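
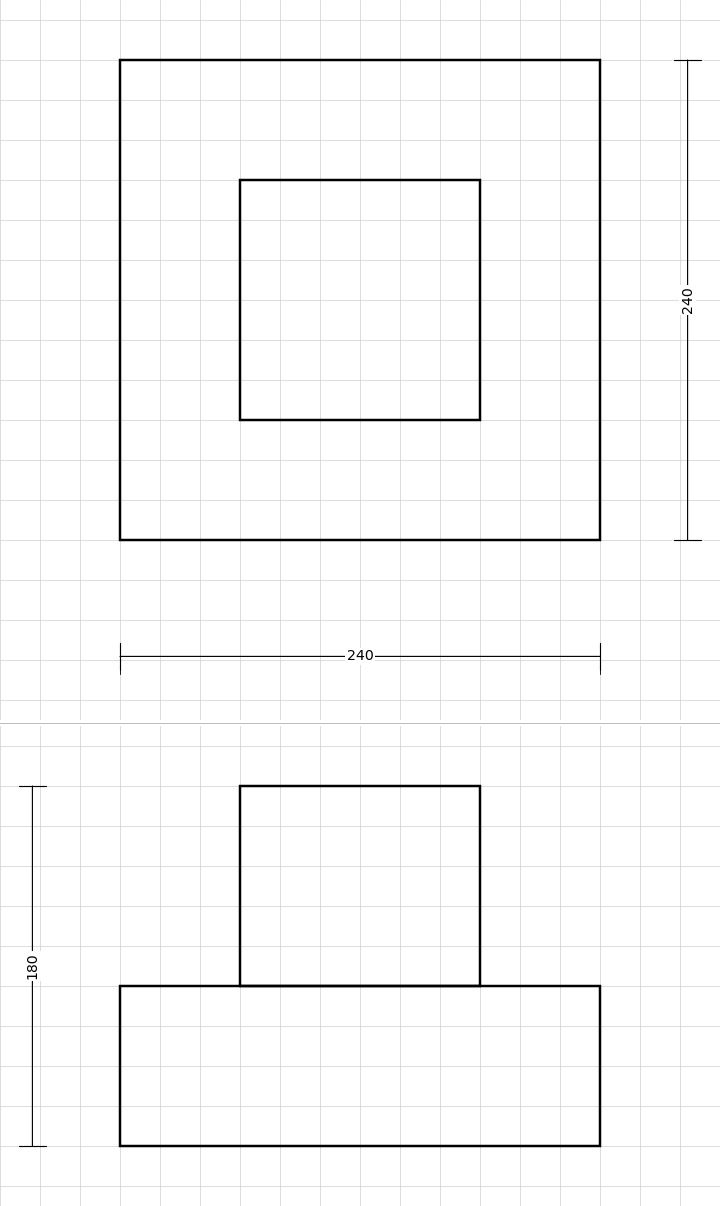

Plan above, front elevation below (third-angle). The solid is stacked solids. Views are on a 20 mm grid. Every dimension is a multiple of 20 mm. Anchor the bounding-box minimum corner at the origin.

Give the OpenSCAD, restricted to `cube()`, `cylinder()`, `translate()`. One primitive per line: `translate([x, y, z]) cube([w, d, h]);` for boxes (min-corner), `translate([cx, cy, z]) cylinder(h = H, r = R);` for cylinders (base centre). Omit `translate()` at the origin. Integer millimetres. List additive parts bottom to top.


cube([240, 240, 80]);
translate([60, 60, 80]) cube([120, 120, 100]);


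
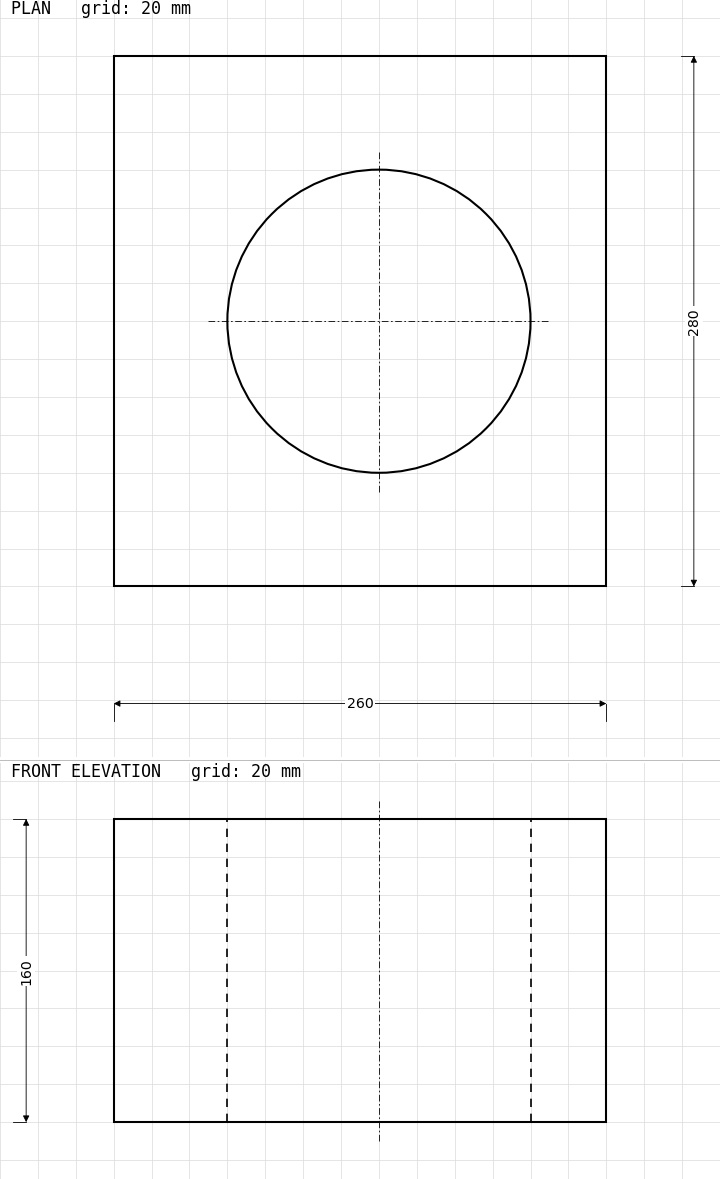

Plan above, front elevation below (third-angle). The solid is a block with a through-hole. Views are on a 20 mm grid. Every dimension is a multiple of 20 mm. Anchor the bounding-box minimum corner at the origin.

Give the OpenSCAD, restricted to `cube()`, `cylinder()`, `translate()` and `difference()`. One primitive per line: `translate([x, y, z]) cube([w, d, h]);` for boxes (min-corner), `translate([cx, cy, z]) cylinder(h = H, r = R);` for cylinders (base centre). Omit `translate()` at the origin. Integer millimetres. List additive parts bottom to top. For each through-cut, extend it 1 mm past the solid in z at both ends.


difference() {
  cube([260, 280, 160]);
  translate([140, 140, -1]) cylinder(h = 162, r = 80);
}


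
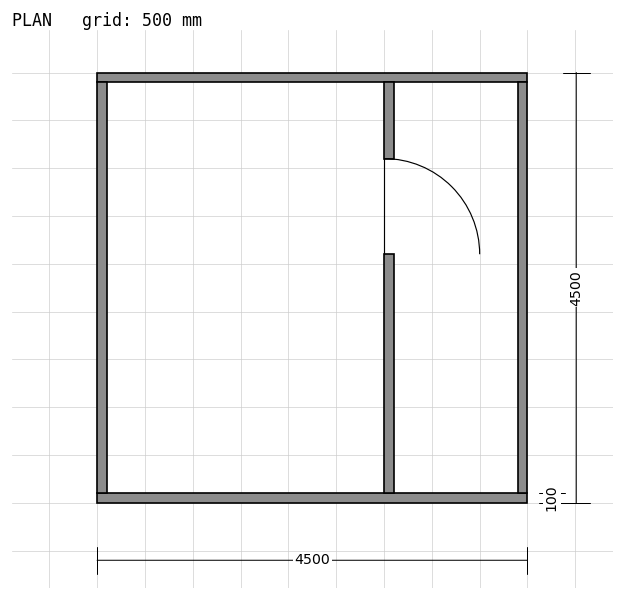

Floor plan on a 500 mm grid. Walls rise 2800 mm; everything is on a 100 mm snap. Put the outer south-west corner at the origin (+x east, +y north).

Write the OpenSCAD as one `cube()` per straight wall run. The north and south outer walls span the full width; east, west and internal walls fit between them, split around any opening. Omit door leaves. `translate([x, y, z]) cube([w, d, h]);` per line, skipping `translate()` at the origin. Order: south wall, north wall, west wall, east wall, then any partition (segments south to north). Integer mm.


cube([4500, 100, 2800]);
translate([0, 4400, 0]) cube([4500, 100, 2800]);
translate([0, 100, 0]) cube([100, 4300, 2800]);
translate([4400, 100, 0]) cube([100, 4300, 2800]);
translate([3000, 100, 0]) cube([100, 2500, 2800]);
translate([3000, 3600, 0]) cube([100, 800, 2800]);


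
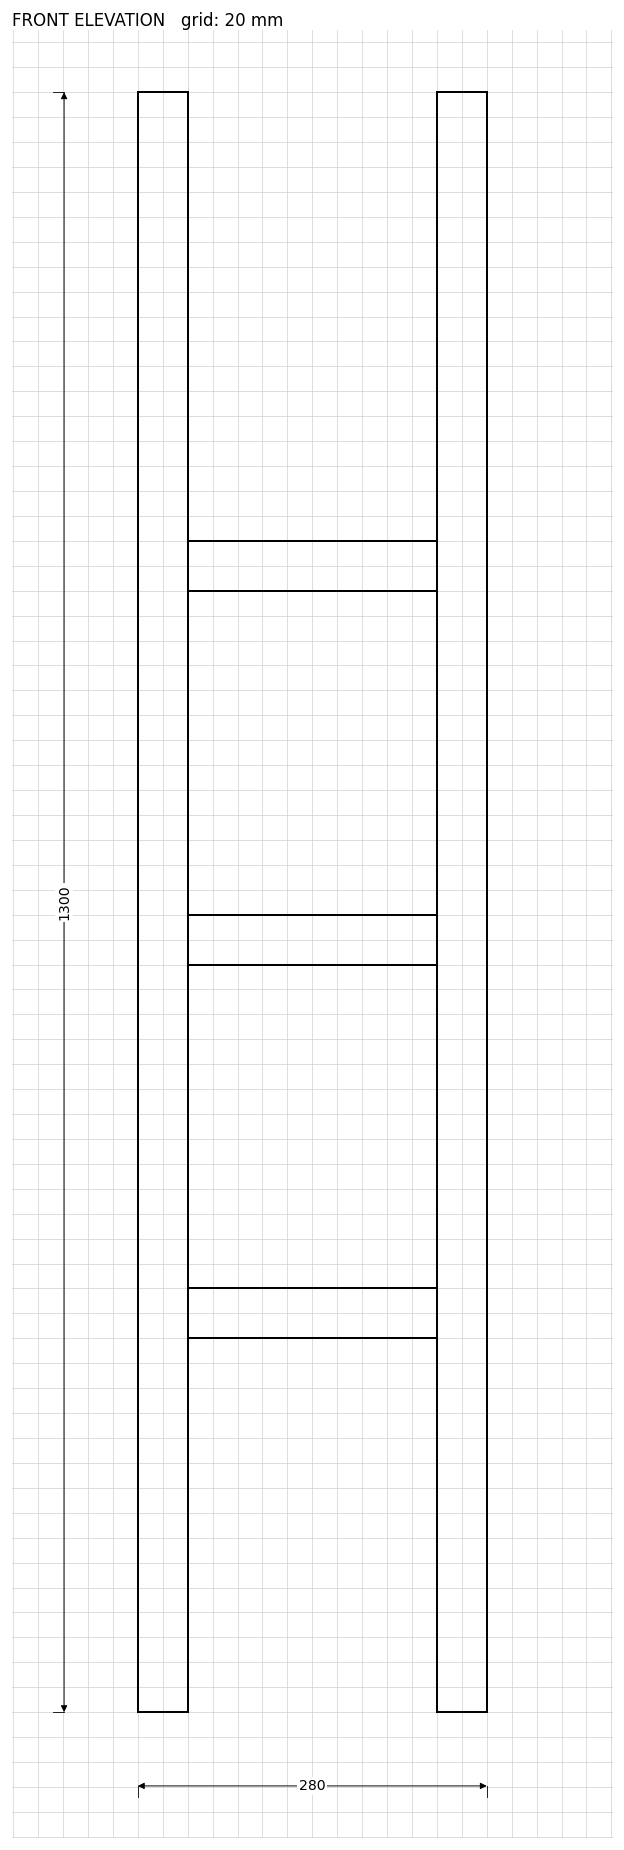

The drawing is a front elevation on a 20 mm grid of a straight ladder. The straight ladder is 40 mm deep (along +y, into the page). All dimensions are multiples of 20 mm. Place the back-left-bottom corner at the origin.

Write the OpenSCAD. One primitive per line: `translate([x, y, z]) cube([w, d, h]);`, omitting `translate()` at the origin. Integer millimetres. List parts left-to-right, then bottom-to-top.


cube([40, 40, 1300]);
translate([40, 0, 300]) cube([200, 40, 40]);
translate([40, 0, 600]) cube([200, 40, 40]);
translate([40, 0, 900]) cube([200, 40, 40]);
translate([240, 0, 0]) cube([40, 40, 1300]);


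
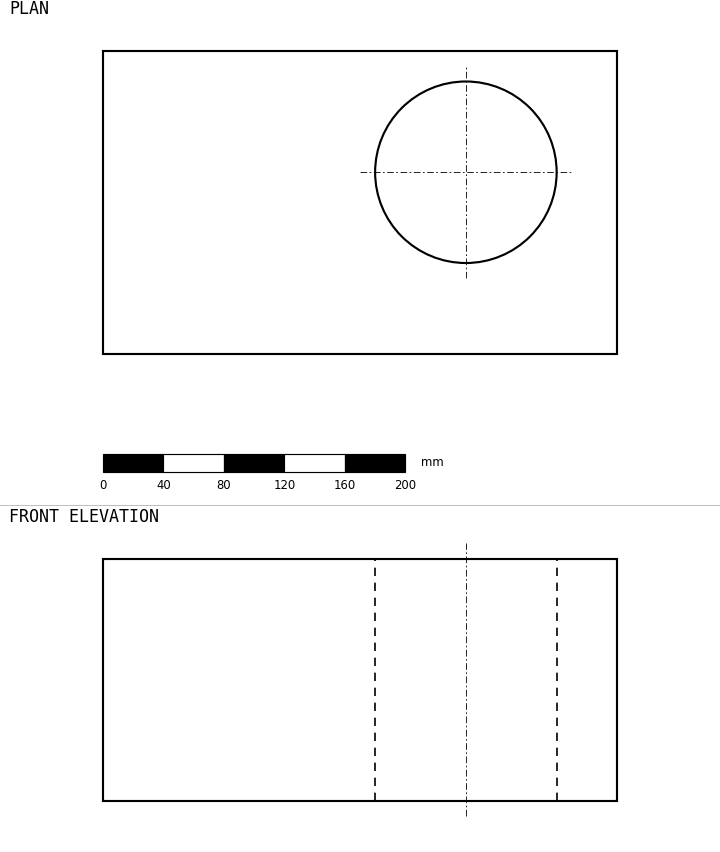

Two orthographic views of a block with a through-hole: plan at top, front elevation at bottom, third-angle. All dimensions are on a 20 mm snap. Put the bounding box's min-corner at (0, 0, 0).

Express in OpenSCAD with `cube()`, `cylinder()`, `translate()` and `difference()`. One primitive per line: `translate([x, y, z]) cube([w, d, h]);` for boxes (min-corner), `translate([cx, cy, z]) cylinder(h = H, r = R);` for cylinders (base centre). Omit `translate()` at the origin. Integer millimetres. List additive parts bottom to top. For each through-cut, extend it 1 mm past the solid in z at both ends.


difference() {
  cube([340, 200, 160]);
  translate([240, 120, -1]) cylinder(h = 162, r = 60);
}


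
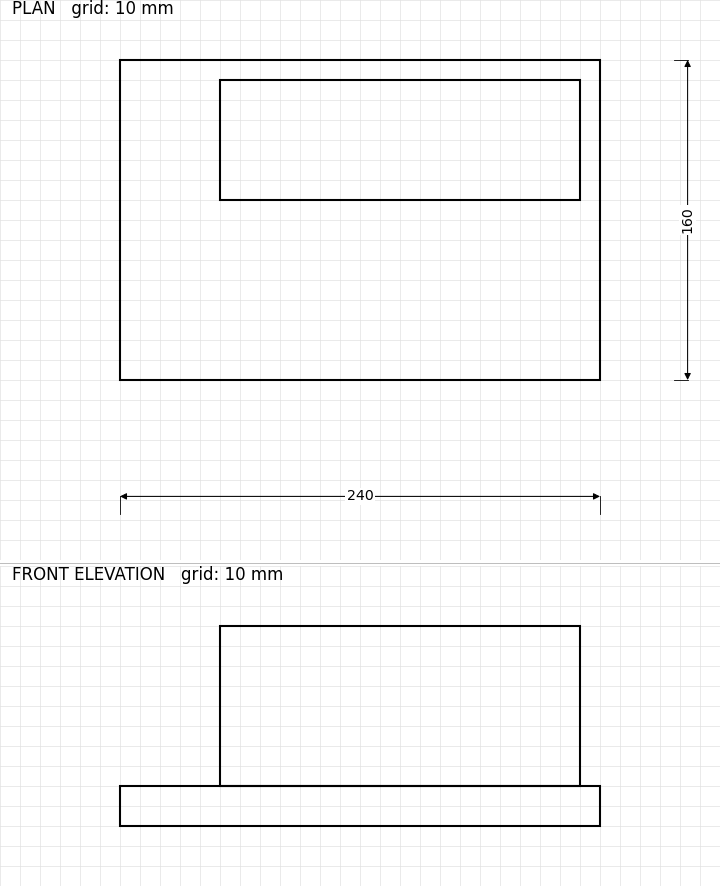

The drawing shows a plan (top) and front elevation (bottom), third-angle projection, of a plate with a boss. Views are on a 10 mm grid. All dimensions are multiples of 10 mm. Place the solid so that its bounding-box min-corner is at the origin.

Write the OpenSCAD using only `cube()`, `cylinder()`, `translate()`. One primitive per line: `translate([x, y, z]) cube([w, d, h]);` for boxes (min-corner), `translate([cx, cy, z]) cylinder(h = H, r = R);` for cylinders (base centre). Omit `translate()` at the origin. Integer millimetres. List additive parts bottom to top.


cube([240, 160, 20]);
translate([50, 90, 20]) cube([180, 60, 80]);


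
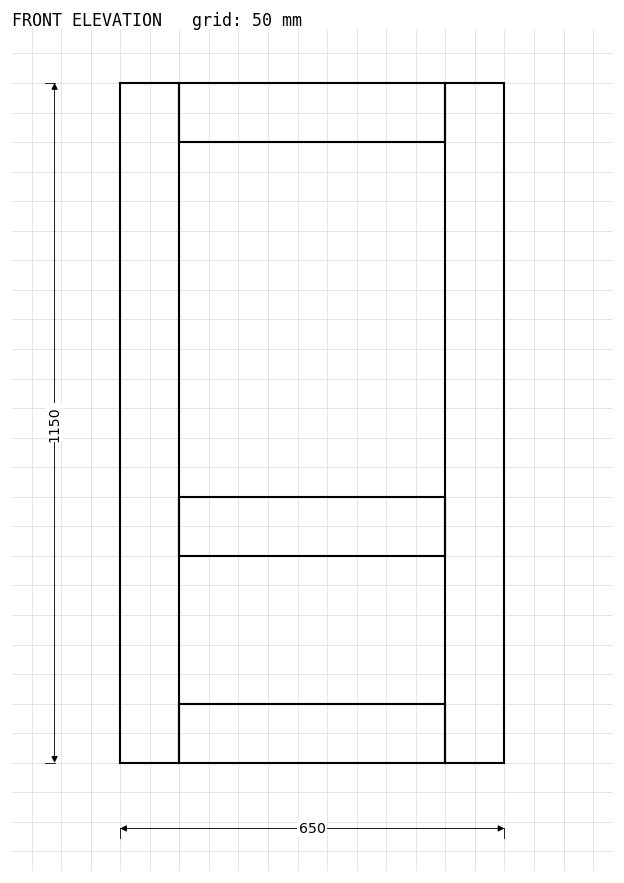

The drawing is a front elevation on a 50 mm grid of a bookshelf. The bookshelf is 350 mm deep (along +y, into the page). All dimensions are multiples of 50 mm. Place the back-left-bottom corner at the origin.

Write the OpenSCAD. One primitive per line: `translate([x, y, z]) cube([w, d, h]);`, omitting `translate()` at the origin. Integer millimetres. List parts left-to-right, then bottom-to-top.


cube([100, 350, 1150]);
translate([100, 0, 0]) cube([450, 350, 100]);
translate([100, 0, 350]) cube([450, 350, 100]);
translate([100, 0, 1050]) cube([450, 350, 100]);
translate([550, 0, 0]) cube([100, 350, 1150]);


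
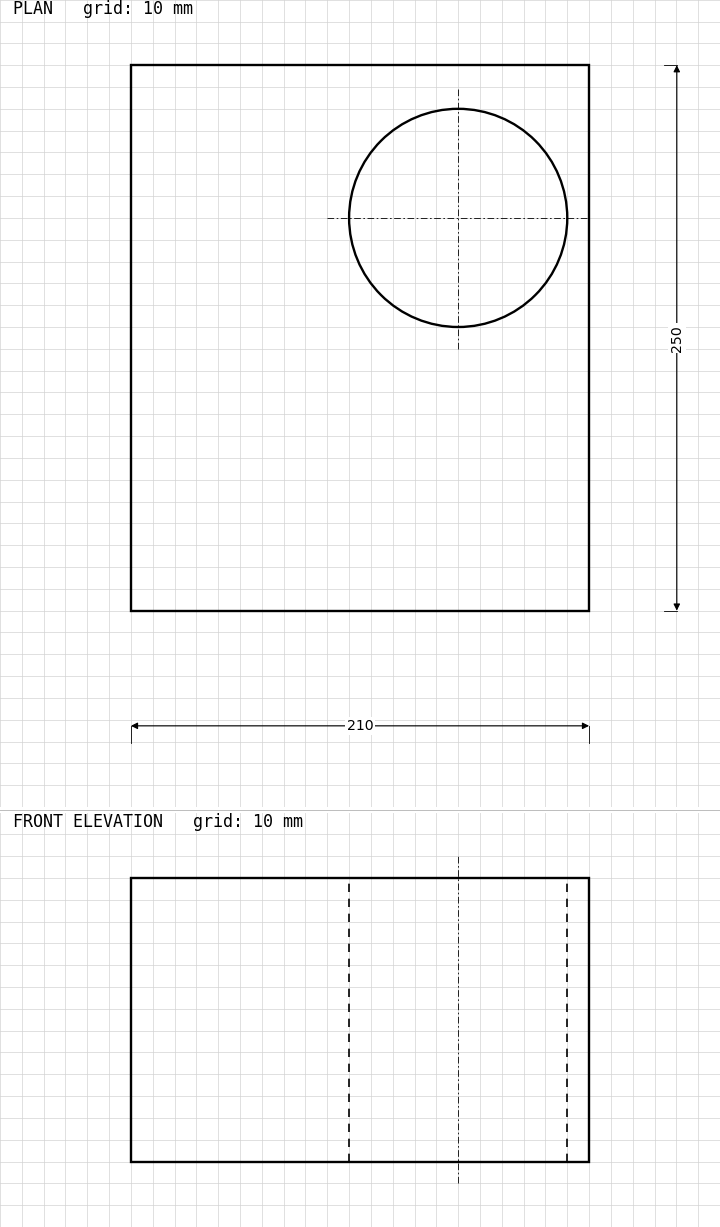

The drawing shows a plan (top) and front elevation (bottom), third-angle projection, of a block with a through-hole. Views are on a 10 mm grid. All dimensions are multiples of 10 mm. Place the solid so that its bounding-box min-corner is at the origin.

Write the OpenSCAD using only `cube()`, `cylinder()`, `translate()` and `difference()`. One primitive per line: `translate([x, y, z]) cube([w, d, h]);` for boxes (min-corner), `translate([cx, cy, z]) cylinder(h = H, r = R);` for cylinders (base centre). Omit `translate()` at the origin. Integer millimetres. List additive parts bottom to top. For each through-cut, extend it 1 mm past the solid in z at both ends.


difference() {
  cube([210, 250, 130]);
  translate([150, 180, -1]) cylinder(h = 132, r = 50);
}


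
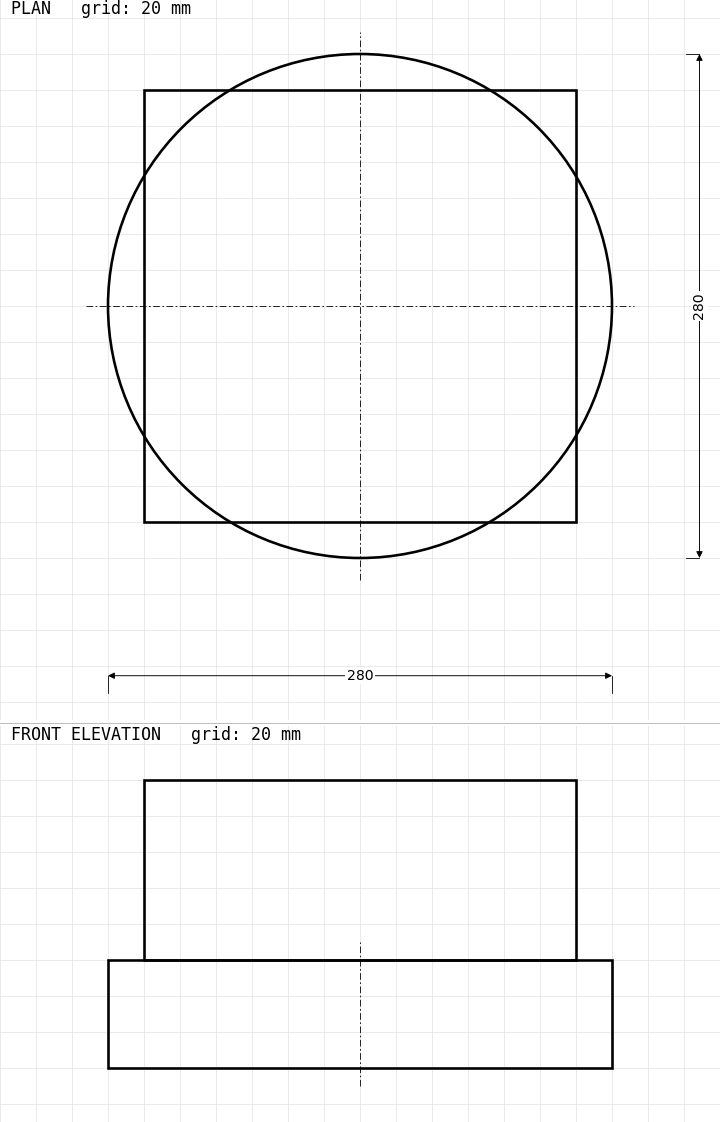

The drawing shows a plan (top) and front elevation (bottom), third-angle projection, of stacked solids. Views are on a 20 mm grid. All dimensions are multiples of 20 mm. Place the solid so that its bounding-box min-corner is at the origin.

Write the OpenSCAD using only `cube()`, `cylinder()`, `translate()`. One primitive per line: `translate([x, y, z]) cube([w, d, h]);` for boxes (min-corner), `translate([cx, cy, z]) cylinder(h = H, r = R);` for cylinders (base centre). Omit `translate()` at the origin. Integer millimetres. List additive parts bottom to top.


translate([140, 140, 0]) cylinder(h = 60, r = 140);
translate([20, 20, 60]) cube([240, 240, 100]);


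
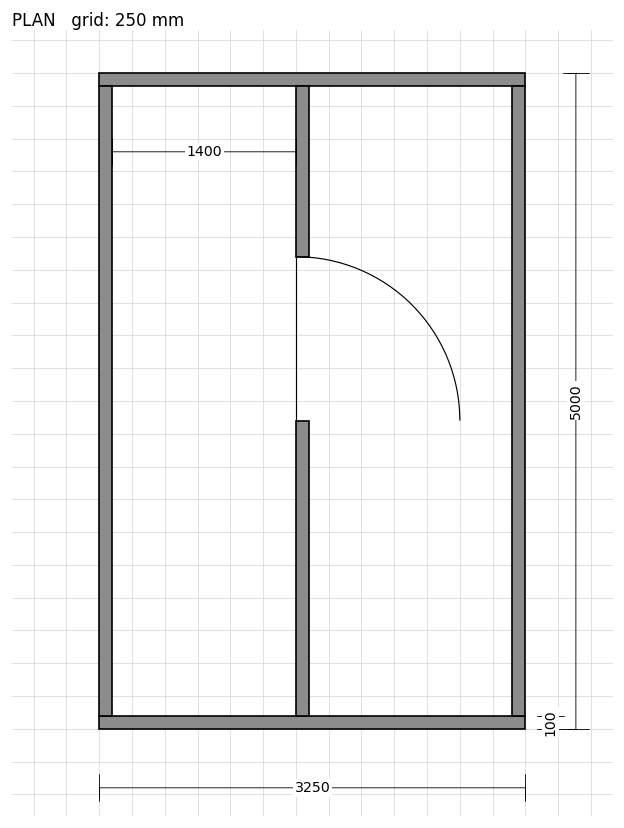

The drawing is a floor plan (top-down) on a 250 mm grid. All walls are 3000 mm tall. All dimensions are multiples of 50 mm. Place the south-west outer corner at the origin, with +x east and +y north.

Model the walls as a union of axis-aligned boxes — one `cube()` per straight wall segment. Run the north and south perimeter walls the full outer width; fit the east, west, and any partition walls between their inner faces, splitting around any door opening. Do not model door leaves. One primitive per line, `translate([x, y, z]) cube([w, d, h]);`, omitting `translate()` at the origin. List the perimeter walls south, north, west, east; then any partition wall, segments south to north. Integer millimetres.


cube([3250, 100, 3000]);
translate([0, 4900, 0]) cube([3250, 100, 3000]);
translate([0, 100, 0]) cube([100, 4800, 3000]);
translate([3150, 100, 0]) cube([100, 4800, 3000]);
translate([1500, 100, 0]) cube([100, 2250, 3000]);
translate([1500, 3600, 0]) cube([100, 1300, 3000]);


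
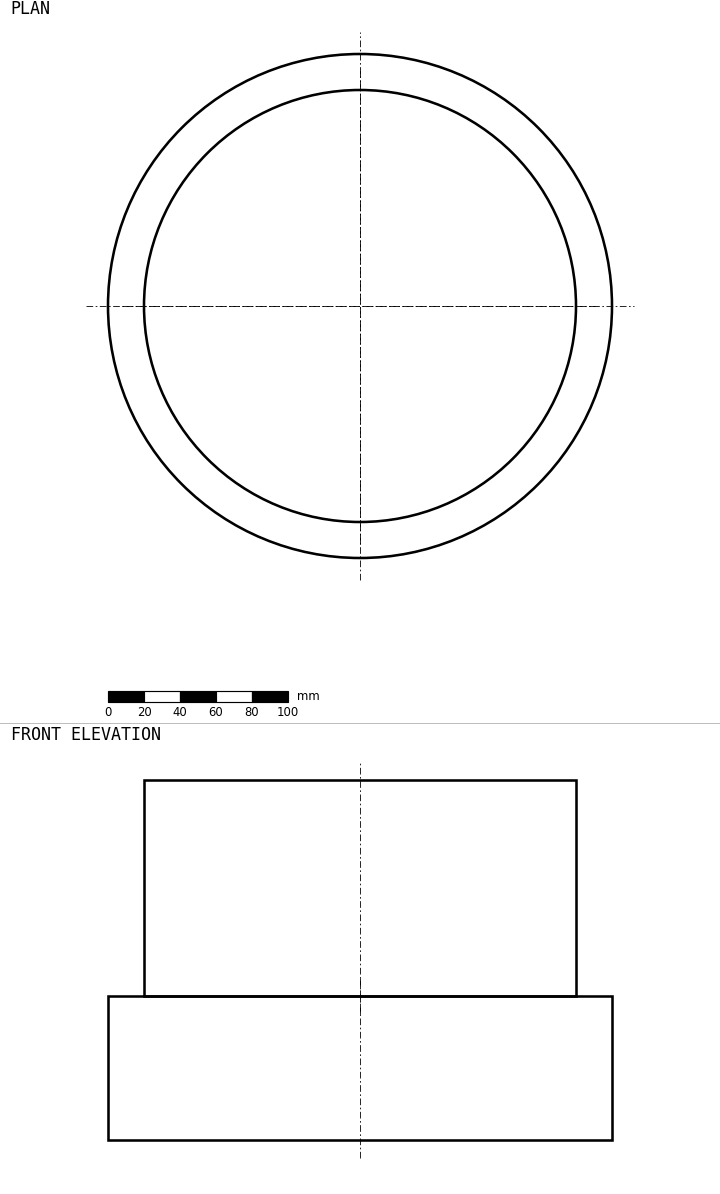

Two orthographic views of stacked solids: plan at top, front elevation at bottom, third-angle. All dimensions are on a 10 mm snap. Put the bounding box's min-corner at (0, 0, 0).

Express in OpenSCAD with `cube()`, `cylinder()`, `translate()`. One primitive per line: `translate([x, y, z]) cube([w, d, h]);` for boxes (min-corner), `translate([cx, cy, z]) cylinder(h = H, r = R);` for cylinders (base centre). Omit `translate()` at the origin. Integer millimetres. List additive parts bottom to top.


translate([140, 140, 0]) cylinder(h = 80, r = 140);
translate([140, 140, 80]) cylinder(h = 120, r = 120);


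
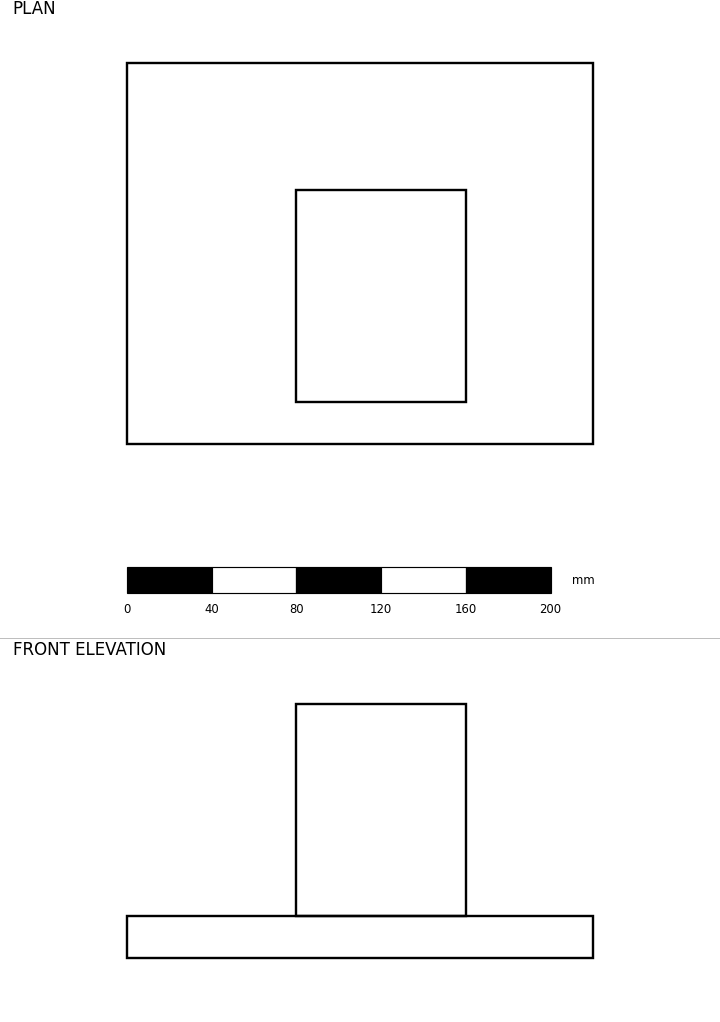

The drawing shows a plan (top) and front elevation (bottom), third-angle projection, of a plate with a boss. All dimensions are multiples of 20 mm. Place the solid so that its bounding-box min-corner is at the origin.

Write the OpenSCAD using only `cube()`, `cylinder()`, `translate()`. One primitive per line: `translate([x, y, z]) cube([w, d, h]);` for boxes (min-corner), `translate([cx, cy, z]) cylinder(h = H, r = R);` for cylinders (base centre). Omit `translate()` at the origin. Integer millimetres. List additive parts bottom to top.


cube([220, 180, 20]);
translate([80, 20, 20]) cube([80, 100, 100]);


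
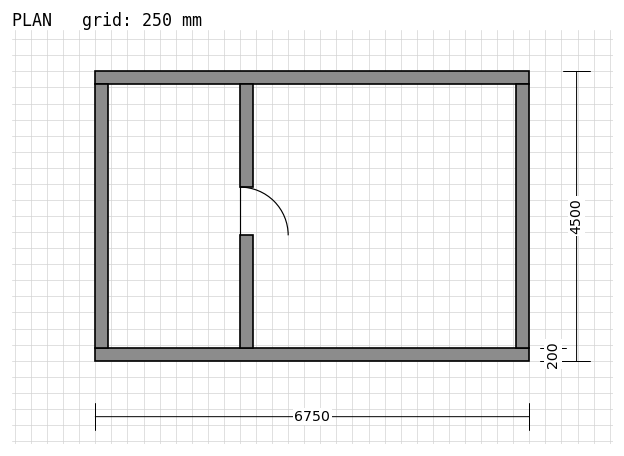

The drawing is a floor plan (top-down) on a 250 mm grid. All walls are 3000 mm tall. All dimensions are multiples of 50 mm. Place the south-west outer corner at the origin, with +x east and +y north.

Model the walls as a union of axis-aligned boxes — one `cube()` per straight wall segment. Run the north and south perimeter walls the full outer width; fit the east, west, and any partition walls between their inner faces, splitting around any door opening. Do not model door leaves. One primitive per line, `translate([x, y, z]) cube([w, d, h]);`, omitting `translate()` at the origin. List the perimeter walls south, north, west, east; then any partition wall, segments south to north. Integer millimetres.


cube([6750, 200, 3000]);
translate([0, 4300, 0]) cube([6750, 200, 3000]);
translate([0, 200, 0]) cube([200, 4100, 3000]);
translate([6550, 200, 0]) cube([200, 4100, 3000]);
translate([2250, 200, 0]) cube([200, 1750, 3000]);
translate([2250, 2700, 0]) cube([200, 1600, 3000]);


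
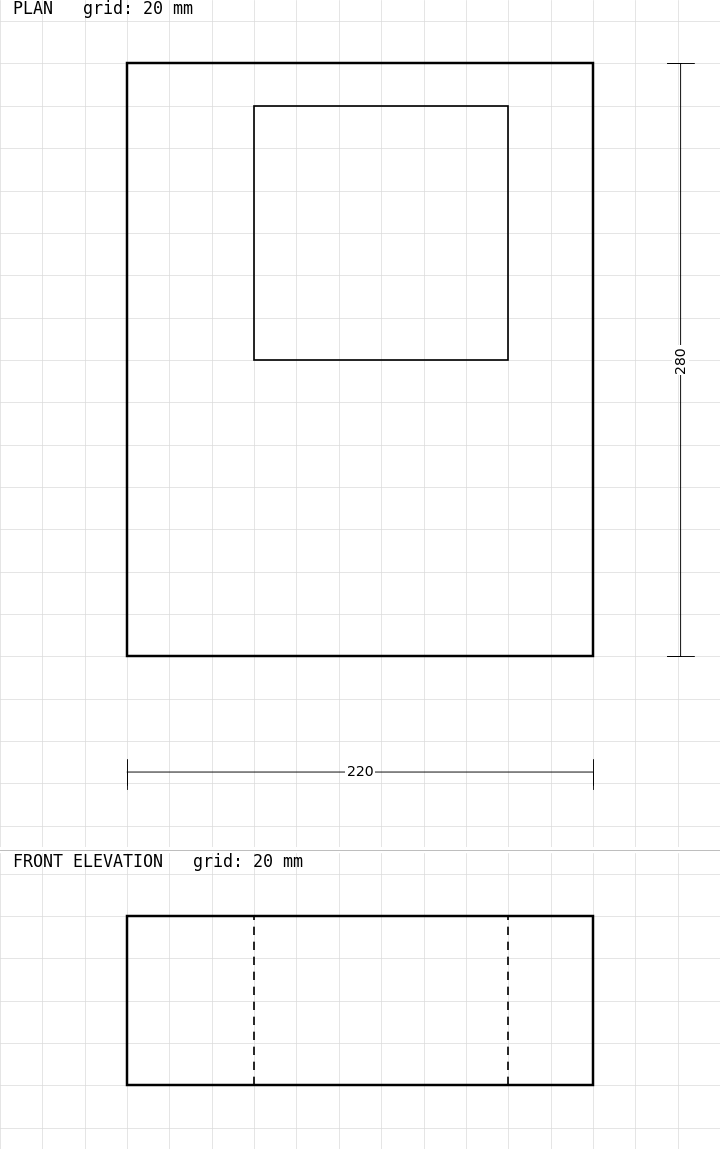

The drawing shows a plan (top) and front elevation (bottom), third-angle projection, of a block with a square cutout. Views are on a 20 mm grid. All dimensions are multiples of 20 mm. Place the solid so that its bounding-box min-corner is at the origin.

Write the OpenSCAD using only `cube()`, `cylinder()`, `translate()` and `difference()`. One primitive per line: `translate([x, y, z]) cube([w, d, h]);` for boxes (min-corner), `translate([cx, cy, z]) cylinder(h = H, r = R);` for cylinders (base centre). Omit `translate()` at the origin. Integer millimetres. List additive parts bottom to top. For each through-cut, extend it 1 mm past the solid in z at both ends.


difference() {
  cube([220, 280, 80]);
  translate([60, 140, -1]) cube([120, 120, 82]);
}


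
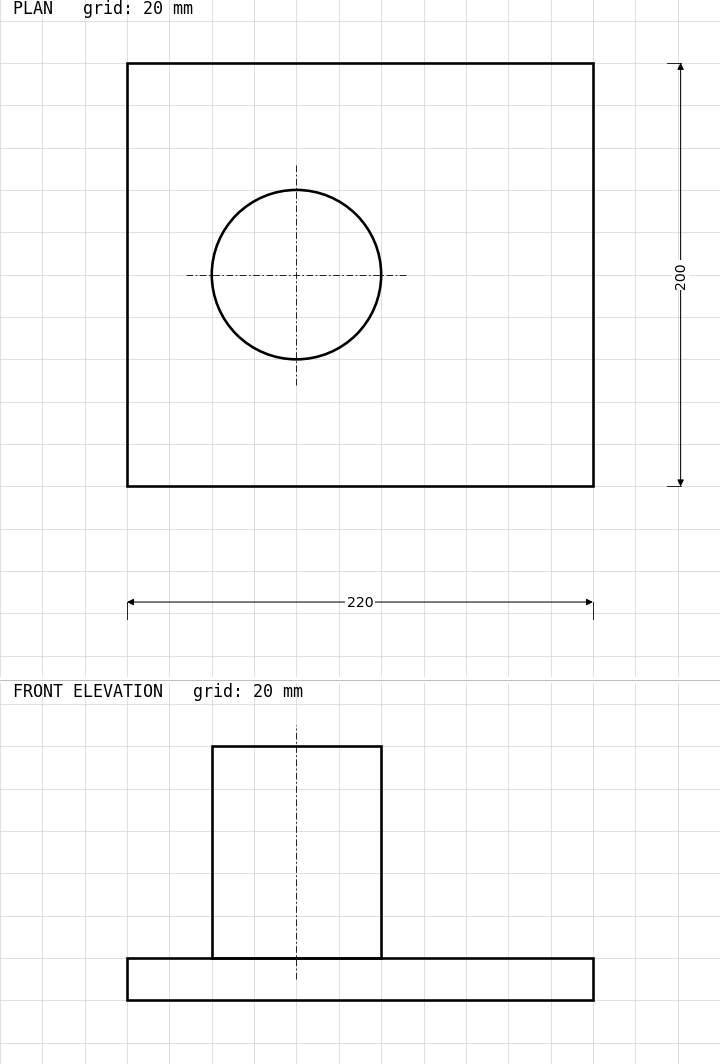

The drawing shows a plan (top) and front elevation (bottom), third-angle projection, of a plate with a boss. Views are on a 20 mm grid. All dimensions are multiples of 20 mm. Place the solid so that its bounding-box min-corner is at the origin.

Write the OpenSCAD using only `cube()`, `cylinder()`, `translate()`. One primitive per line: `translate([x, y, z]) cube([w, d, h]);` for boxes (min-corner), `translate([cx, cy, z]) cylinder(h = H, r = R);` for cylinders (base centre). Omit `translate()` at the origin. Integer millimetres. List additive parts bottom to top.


cube([220, 200, 20]);
translate([80, 100, 20]) cylinder(h = 100, r = 40);


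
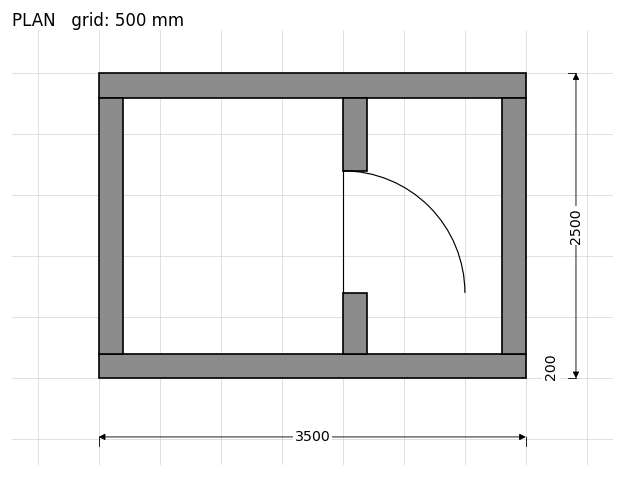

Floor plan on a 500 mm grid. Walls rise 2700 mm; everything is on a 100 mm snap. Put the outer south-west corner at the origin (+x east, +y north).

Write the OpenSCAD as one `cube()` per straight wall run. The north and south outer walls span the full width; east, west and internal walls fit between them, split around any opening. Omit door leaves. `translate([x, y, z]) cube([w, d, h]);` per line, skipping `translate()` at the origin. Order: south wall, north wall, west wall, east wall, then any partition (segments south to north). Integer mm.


cube([3500, 200, 2700]);
translate([0, 2300, 0]) cube([3500, 200, 2700]);
translate([0, 200, 0]) cube([200, 2100, 2700]);
translate([3300, 200, 0]) cube([200, 2100, 2700]);
translate([2000, 200, 0]) cube([200, 500, 2700]);
translate([2000, 1700, 0]) cube([200, 600, 2700]);


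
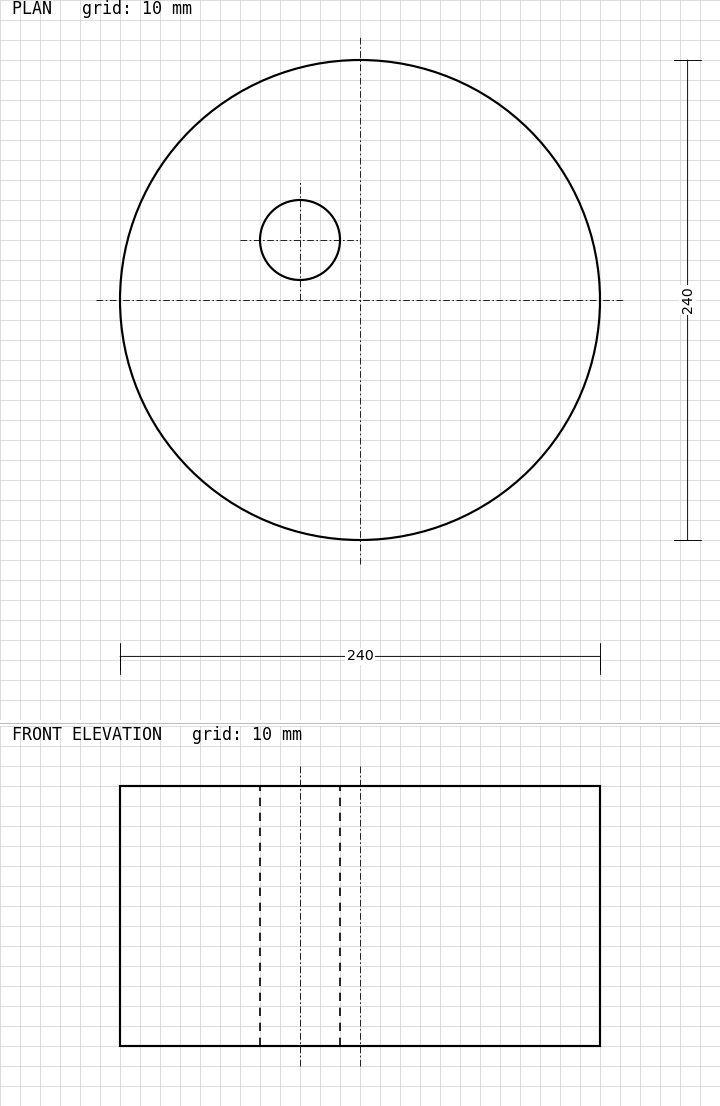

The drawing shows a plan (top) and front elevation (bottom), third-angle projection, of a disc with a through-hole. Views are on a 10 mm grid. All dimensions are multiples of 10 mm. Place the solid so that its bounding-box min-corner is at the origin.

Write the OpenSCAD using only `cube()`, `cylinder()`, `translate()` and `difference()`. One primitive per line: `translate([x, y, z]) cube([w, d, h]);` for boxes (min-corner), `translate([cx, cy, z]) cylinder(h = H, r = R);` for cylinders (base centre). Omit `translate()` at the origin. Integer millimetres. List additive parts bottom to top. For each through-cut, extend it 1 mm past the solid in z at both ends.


difference() {
  translate([120, 120, 0]) cylinder(h = 130, r = 120);
  translate([90, 150, -1]) cylinder(h = 132, r = 20);
}


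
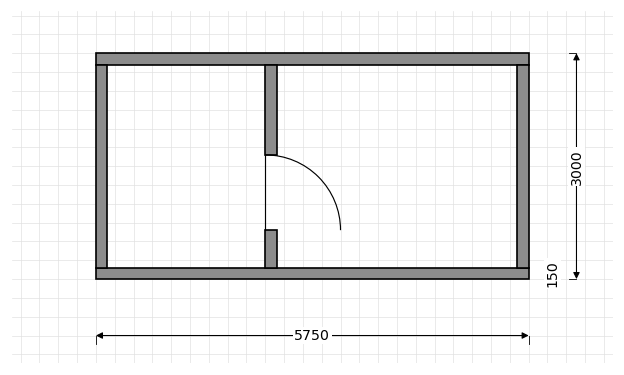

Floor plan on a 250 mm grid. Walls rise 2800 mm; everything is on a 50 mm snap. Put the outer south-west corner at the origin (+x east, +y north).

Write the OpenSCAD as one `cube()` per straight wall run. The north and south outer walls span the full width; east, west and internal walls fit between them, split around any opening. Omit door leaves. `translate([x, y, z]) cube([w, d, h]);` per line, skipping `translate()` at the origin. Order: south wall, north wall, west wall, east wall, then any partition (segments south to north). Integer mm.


cube([5750, 150, 2800]);
translate([0, 2850, 0]) cube([5750, 150, 2800]);
translate([0, 150, 0]) cube([150, 2700, 2800]);
translate([5600, 150, 0]) cube([150, 2700, 2800]);
translate([2250, 150, 0]) cube([150, 500, 2800]);
translate([2250, 1650, 0]) cube([150, 1200, 2800]);


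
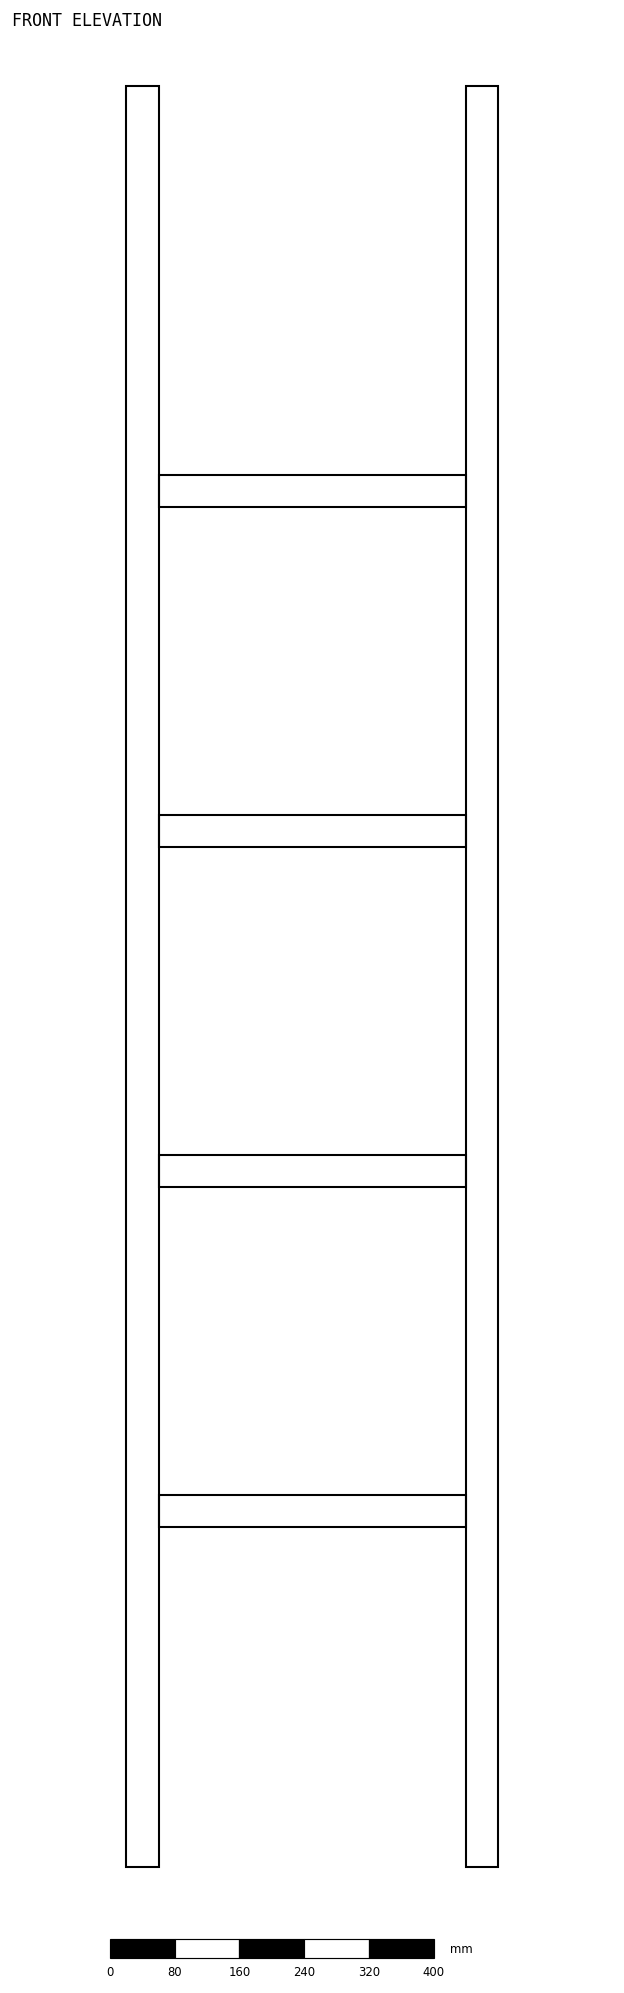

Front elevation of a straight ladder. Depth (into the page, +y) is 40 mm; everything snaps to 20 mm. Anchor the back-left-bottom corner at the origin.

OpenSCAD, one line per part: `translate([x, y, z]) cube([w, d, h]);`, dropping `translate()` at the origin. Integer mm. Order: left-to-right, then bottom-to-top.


cube([40, 40, 2200]);
translate([40, 0, 420]) cube([380, 40, 40]);
translate([40, 0, 840]) cube([380, 40, 40]);
translate([40, 0, 1260]) cube([380, 40, 40]);
translate([40, 0, 1680]) cube([380, 40, 40]);
translate([420, 0, 0]) cube([40, 40, 2200]);


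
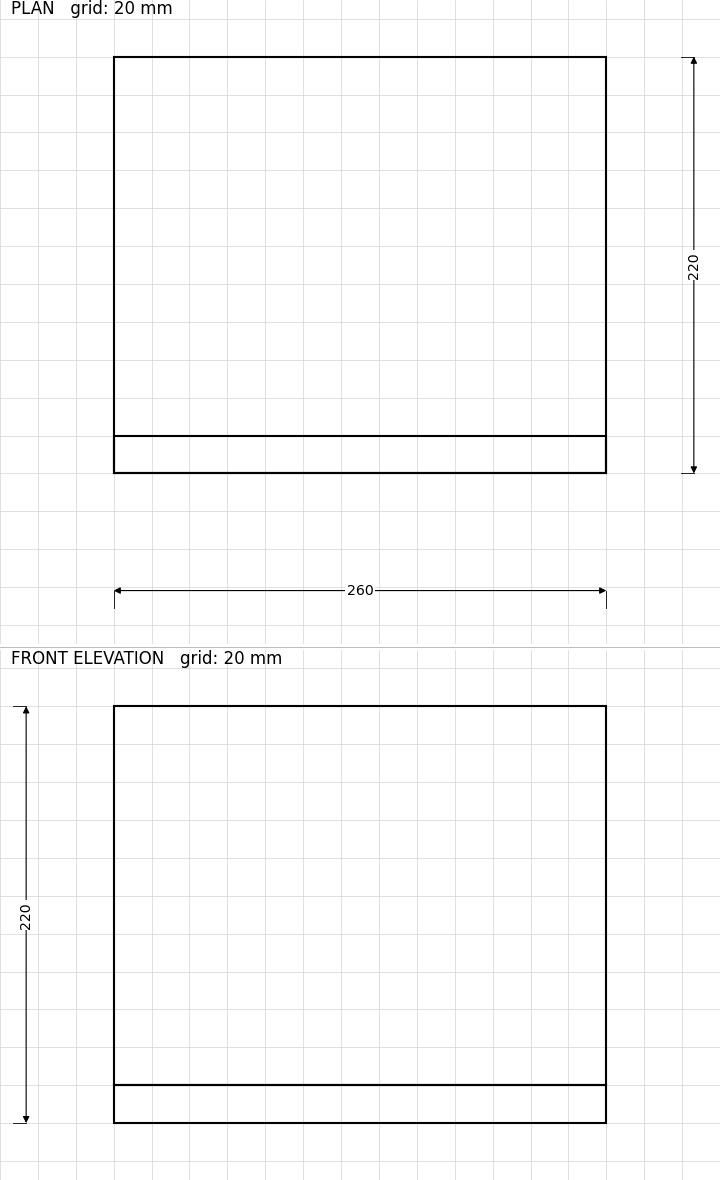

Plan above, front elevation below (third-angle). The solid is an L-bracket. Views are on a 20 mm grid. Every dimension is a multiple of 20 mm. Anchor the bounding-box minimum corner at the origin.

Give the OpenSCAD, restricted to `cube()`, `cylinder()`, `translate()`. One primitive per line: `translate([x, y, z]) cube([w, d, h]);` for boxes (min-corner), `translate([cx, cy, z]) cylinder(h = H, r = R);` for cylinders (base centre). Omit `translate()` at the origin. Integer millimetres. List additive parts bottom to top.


cube([260, 220, 20]);
translate([0, 0, 20]) cube([260, 20, 200]);


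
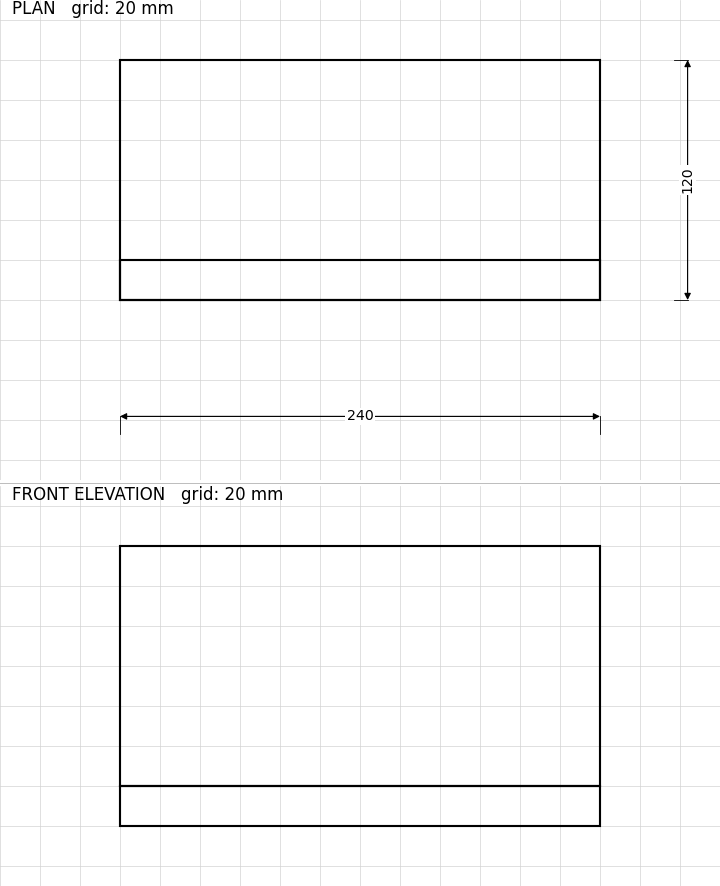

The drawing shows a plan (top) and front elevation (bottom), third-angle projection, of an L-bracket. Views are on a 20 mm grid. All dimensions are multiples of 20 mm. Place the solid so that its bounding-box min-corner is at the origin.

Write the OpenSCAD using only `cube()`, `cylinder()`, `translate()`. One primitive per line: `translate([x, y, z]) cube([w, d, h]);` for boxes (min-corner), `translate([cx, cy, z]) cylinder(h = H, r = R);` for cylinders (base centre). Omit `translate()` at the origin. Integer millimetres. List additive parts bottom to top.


cube([240, 120, 20]);
translate([0, 0, 20]) cube([240, 20, 120]);


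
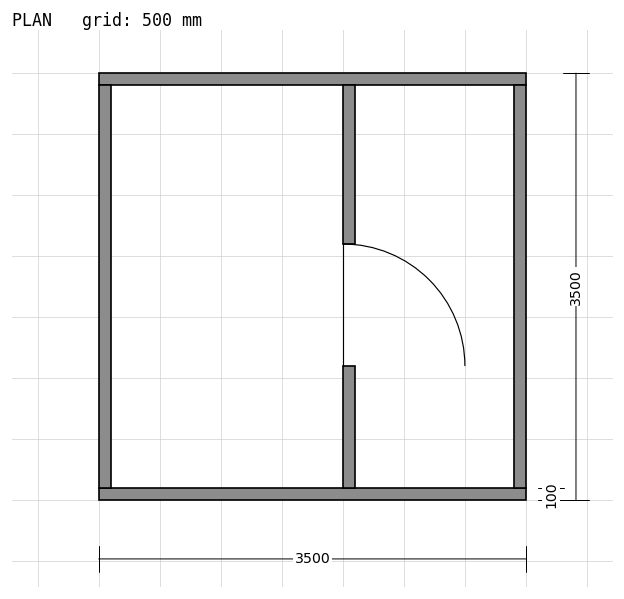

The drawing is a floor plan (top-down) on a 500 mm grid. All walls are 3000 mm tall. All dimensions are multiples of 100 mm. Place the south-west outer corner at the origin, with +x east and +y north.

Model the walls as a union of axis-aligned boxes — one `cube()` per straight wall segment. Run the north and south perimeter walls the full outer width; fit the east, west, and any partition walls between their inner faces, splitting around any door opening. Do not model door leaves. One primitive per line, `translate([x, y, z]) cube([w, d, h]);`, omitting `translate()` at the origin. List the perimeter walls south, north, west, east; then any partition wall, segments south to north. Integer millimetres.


cube([3500, 100, 3000]);
translate([0, 3400, 0]) cube([3500, 100, 3000]);
translate([0, 100, 0]) cube([100, 3300, 3000]);
translate([3400, 100, 0]) cube([100, 3300, 3000]);
translate([2000, 100, 0]) cube([100, 1000, 3000]);
translate([2000, 2100, 0]) cube([100, 1300, 3000]);


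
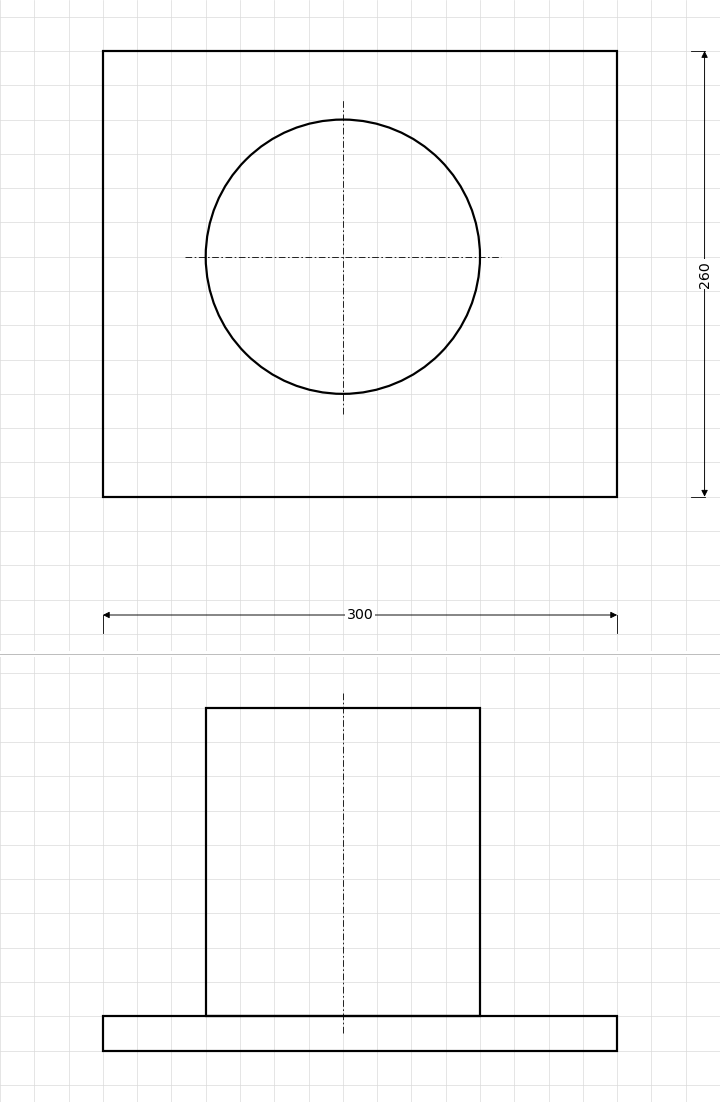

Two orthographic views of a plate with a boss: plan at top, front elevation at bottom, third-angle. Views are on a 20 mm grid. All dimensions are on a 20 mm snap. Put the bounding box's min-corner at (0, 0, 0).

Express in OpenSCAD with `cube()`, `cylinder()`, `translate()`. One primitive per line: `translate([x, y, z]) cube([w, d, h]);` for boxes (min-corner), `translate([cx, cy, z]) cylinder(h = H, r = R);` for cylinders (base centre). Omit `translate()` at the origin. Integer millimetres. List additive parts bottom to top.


cube([300, 260, 20]);
translate([140, 140, 20]) cylinder(h = 180, r = 80);


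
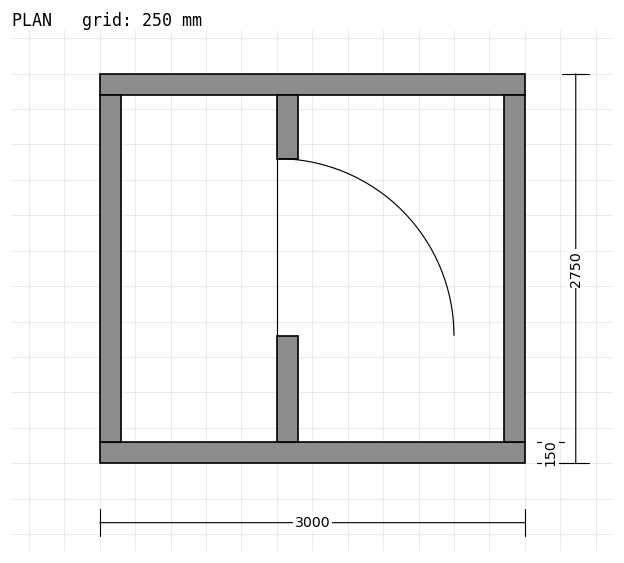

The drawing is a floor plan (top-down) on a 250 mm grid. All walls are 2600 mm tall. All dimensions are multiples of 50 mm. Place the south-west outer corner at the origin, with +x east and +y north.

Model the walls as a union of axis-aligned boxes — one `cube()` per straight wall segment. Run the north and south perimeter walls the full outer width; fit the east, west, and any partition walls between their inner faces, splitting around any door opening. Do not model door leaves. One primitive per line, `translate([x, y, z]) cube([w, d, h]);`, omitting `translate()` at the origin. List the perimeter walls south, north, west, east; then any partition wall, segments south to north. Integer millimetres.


cube([3000, 150, 2600]);
translate([0, 2600, 0]) cube([3000, 150, 2600]);
translate([0, 150, 0]) cube([150, 2450, 2600]);
translate([2850, 150, 0]) cube([150, 2450, 2600]);
translate([1250, 150, 0]) cube([150, 750, 2600]);
translate([1250, 2150, 0]) cube([150, 450, 2600]);


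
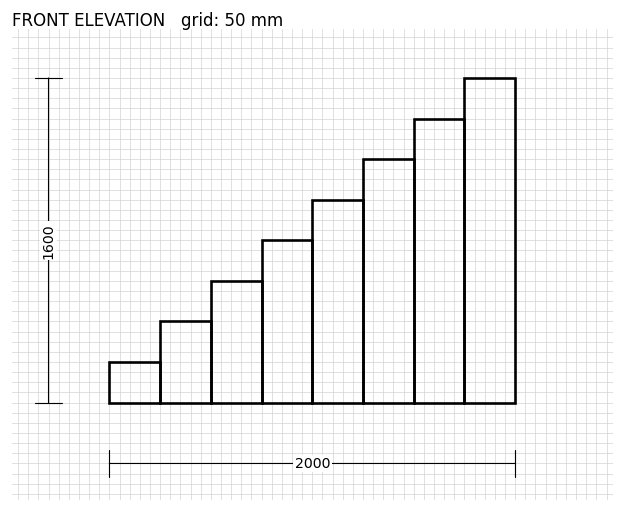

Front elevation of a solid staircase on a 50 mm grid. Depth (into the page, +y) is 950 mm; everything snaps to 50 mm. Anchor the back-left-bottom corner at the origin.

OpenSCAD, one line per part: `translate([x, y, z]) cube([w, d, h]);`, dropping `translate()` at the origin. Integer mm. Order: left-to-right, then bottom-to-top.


cube([250, 950, 200]);
translate([250, 0, 0]) cube([250, 950, 400]);
translate([500, 0, 0]) cube([250, 950, 600]);
translate([750, 0, 0]) cube([250, 950, 800]);
translate([1000, 0, 0]) cube([250, 950, 1000]);
translate([1250, 0, 0]) cube([250, 950, 1200]);
translate([1500, 0, 0]) cube([250, 950, 1400]);
translate([1750, 0, 0]) cube([250, 950, 1600]);


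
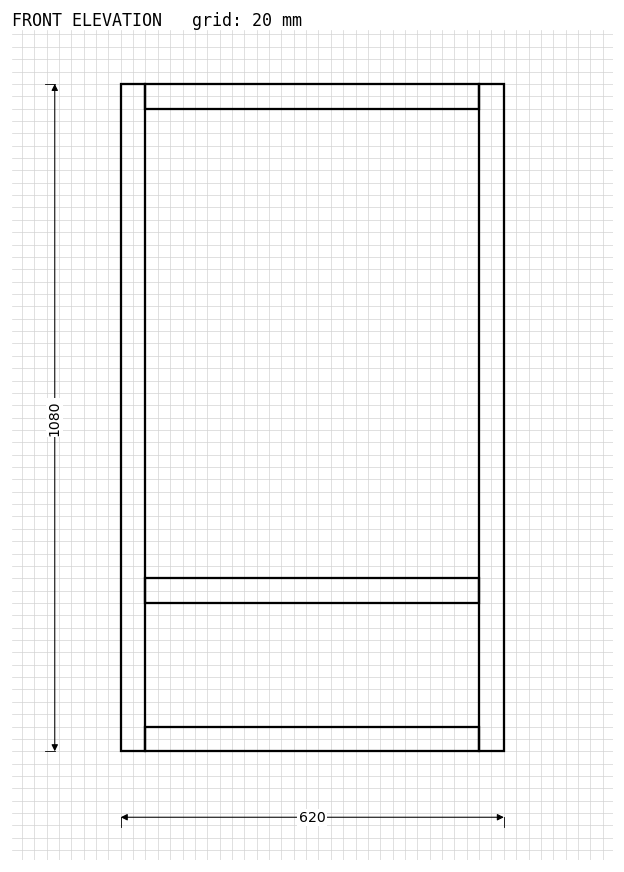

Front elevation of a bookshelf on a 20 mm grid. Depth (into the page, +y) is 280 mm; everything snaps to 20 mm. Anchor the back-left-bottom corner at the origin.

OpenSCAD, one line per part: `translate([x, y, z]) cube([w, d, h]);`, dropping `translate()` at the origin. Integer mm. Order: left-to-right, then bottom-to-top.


cube([40, 280, 1080]);
translate([40, 0, 0]) cube([540, 280, 40]);
translate([40, 0, 240]) cube([540, 280, 40]);
translate([40, 0, 1040]) cube([540, 280, 40]);
translate([580, 0, 0]) cube([40, 280, 1080]);


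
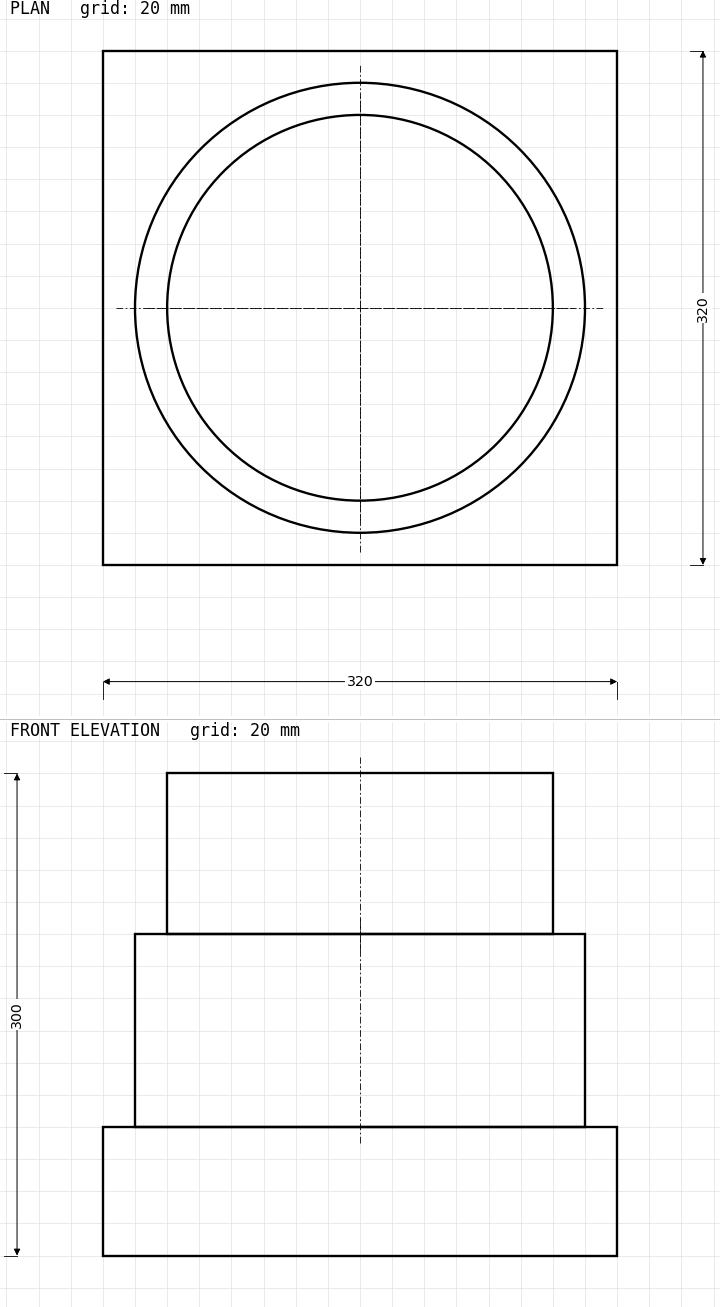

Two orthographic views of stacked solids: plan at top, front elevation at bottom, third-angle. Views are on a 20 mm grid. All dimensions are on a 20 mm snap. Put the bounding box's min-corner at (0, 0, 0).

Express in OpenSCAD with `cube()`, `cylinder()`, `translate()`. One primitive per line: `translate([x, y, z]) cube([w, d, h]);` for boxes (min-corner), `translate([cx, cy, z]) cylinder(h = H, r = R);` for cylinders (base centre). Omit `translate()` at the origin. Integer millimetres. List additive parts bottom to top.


cube([320, 320, 80]);
translate([160, 160, 80]) cylinder(h = 120, r = 140);
translate([160, 160, 200]) cylinder(h = 100, r = 120);


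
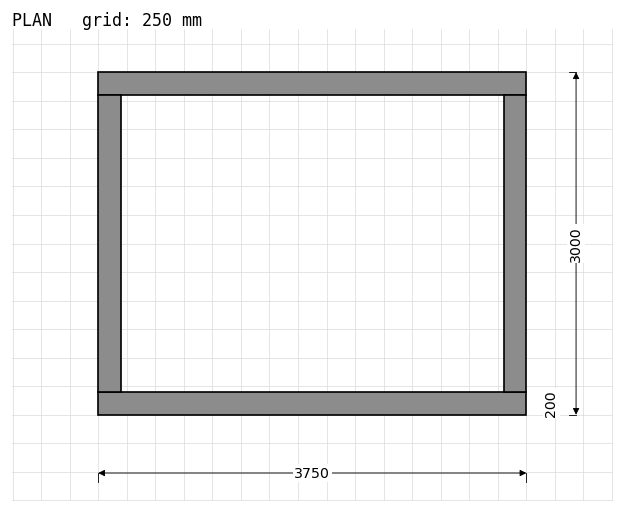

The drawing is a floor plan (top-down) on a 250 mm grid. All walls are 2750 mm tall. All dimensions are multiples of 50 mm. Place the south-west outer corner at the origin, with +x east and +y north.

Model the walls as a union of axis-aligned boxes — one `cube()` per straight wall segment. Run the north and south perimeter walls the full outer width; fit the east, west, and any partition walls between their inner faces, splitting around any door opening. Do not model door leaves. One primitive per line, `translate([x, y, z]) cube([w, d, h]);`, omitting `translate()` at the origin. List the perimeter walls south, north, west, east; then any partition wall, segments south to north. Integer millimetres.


cube([3750, 200, 2750]);
translate([0, 2800, 0]) cube([3750, 200, 2750]);
translate([0, 200, 0]) cube([200, 2600, 2750]);
translate([3550, 200, 0]) cube([200, 2600, 2750]);


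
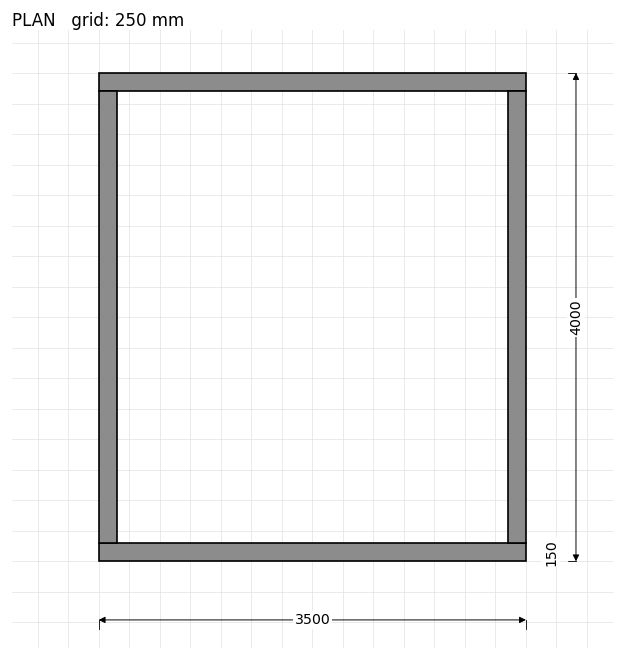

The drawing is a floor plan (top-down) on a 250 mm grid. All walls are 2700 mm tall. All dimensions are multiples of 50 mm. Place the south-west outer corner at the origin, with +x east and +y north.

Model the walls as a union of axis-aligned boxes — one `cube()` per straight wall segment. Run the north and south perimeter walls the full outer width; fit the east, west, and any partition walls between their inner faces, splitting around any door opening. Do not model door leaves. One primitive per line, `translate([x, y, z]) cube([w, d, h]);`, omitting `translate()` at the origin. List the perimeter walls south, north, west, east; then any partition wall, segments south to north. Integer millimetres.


cube([3500, 150, 2700]);
translate([0, 3850, 0]) cube([3500, 150, 2700]);
translate([0, 150, 0]) cube([150, 3700, 2700]);
translate([3350, 150, 0]) cube([150, 3700, 2700]);


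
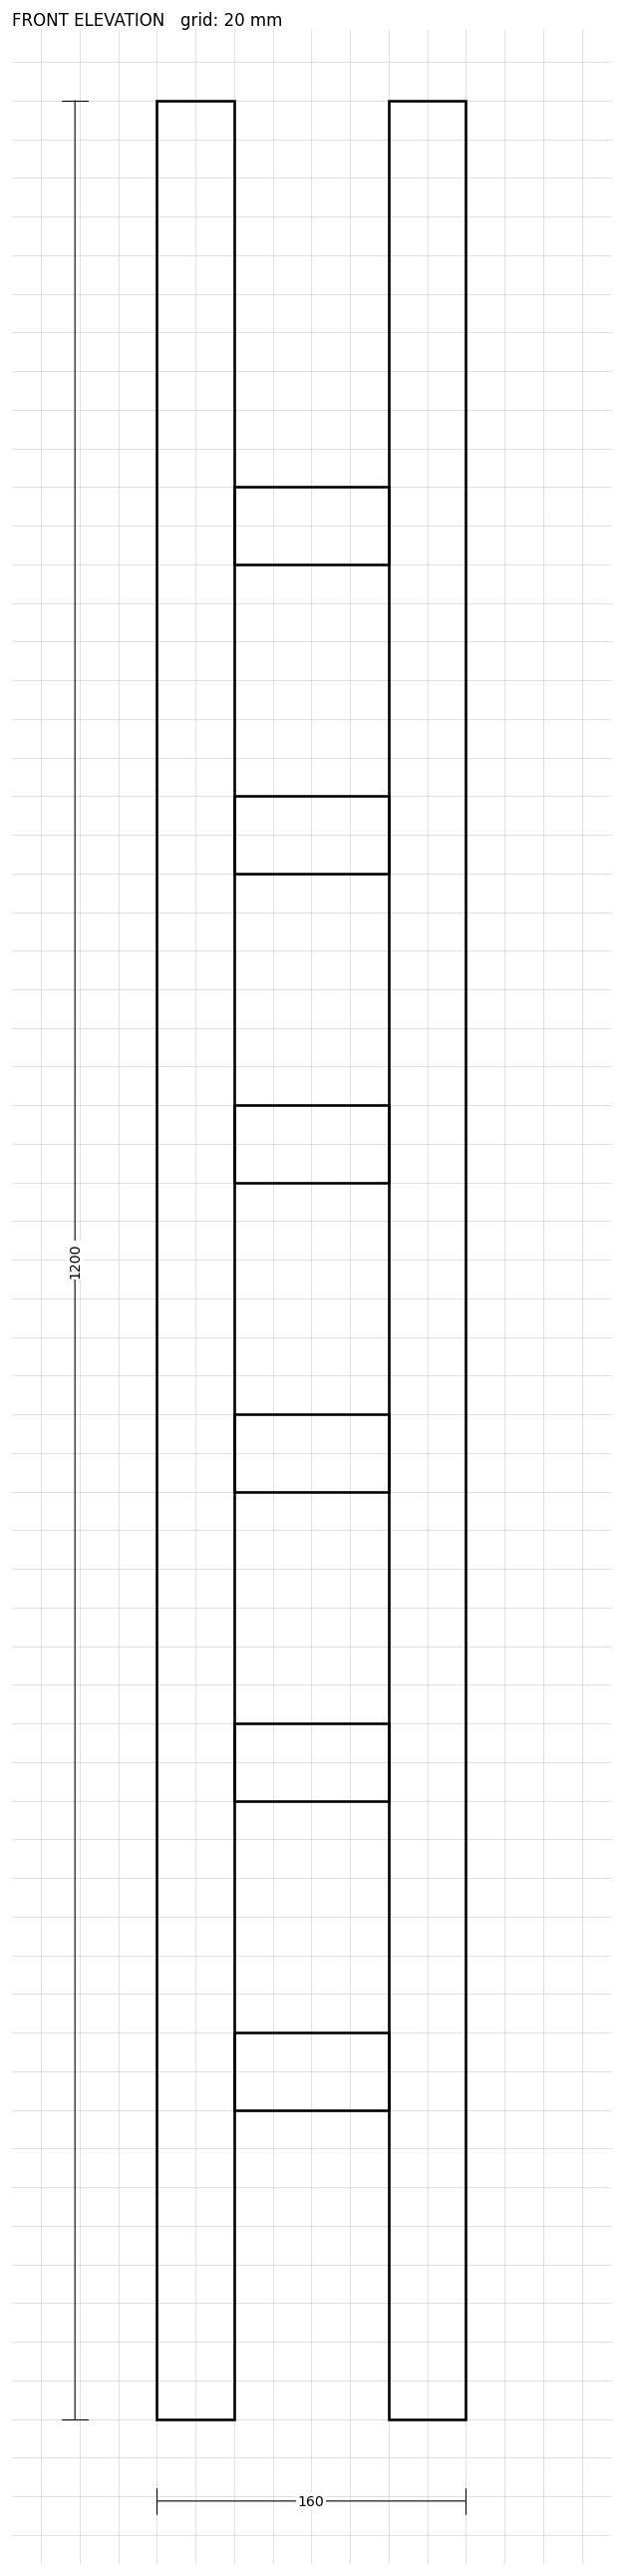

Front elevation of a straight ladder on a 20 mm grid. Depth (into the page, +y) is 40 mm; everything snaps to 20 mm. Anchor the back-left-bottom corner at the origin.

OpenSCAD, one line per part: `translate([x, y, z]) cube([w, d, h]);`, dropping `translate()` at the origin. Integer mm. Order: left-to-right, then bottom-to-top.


cube([40, 40, 1200]);
translate([40, 0, 160]) cube([80, 40, 40]);
translate([40, 0, 320]) cube([80, 40, 40]);
translate([40, 0, 480]) cube([80, 40, 40]);
translate([40, 0, 640]) cube([80, 40, 40]);
translate([40, 0, 800]) cube([80, 40, 40]);
translate([40, 0, 960]) cube([80, 40, 40]);
translate([120, 0, 0]) cube([40, 40, 1200]);


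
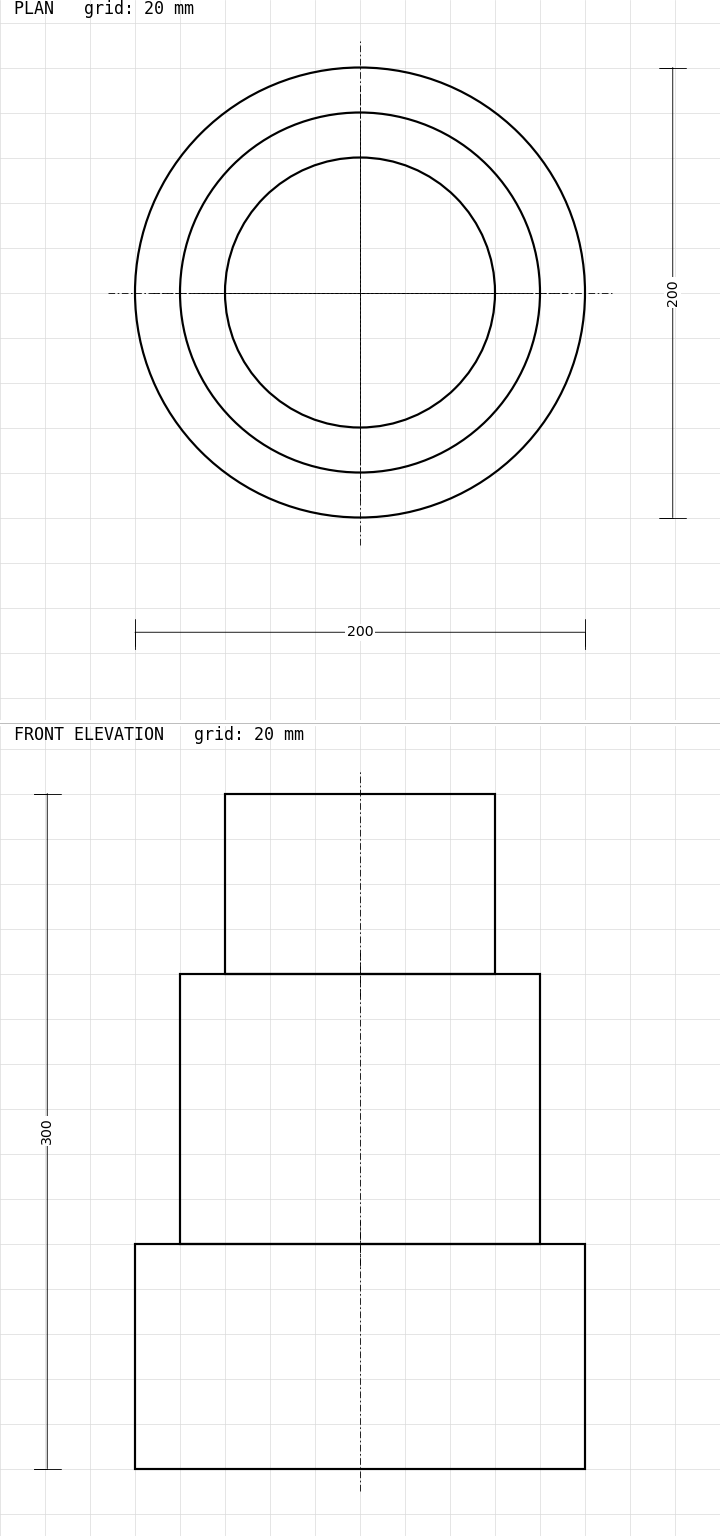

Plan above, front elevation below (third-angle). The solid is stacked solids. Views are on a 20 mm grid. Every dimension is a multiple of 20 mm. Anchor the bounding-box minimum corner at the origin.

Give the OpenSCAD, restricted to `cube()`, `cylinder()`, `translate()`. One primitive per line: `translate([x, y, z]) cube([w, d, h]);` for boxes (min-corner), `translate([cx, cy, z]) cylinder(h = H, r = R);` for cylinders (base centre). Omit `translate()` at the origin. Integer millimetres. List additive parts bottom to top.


translate([100, 100, 0]) cylinder(h = 100, r = 100);
translate([100, 100, 100]) cylinder(h = 120, r = 80);
translate([100, 100, 220]) cylinder(h = 80, r = 60);


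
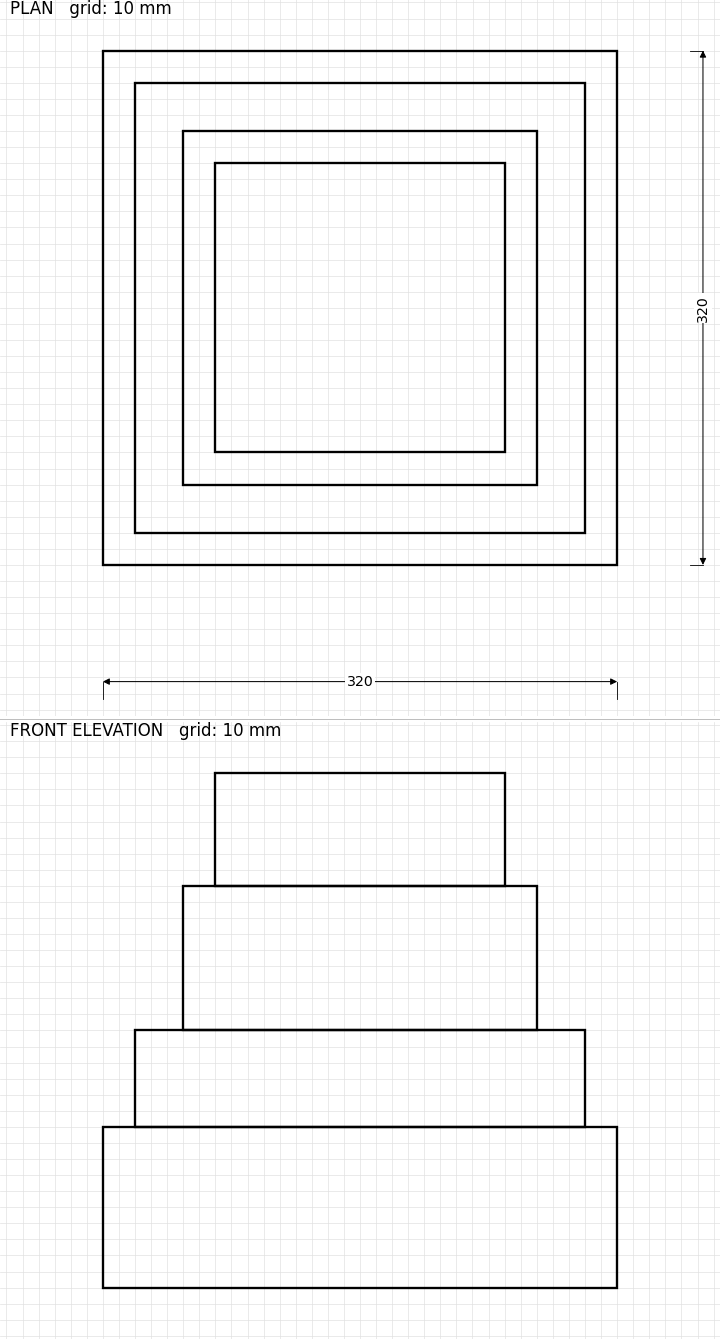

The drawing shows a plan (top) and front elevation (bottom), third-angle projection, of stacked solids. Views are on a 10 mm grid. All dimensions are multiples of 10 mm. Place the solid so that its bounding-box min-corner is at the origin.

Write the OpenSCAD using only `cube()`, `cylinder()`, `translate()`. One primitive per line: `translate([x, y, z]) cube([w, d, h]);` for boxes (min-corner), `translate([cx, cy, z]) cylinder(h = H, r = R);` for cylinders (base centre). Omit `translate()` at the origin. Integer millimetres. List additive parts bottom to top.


cube([320, 320, 100]);
translate([20, 20, 100]) cube([280, 280, 60]);
translate([50, 50, 160]) cube([220, 220, 90]);
translate([70, 70, 250]) cube([180, 180, 70]);
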